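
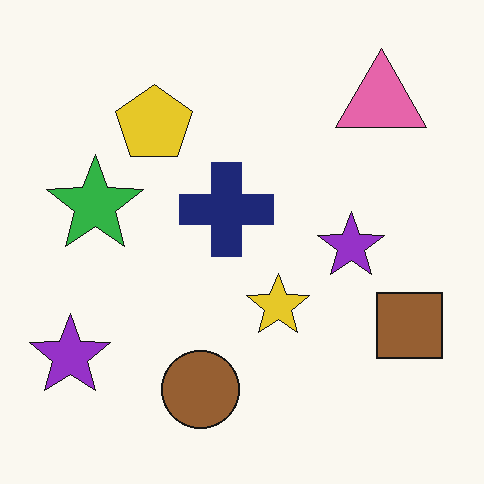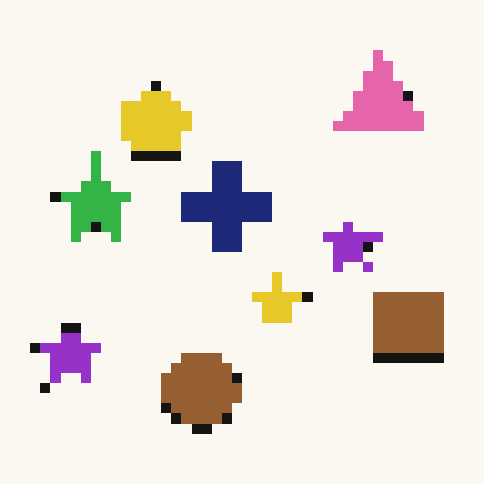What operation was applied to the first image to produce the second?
This is the original image heavily pixelated into large blocks.

Shapes are reduced to large square blocks; fine edges and outlines are lost — a downscale-then-upscale (mosaic) effect.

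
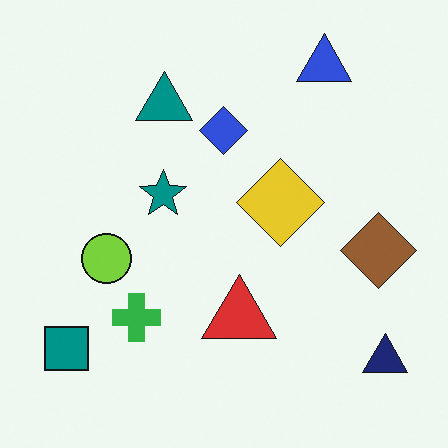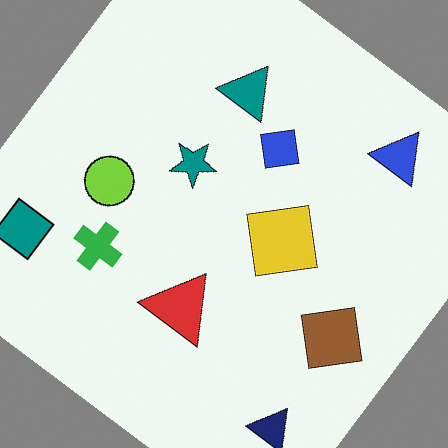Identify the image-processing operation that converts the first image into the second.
Rotated clockwise by a large amount — several tens of degrees.

Every shape is tilted by the same angle and the image corners show triangular fill wedges — a whole-image rotation by a non-right angle.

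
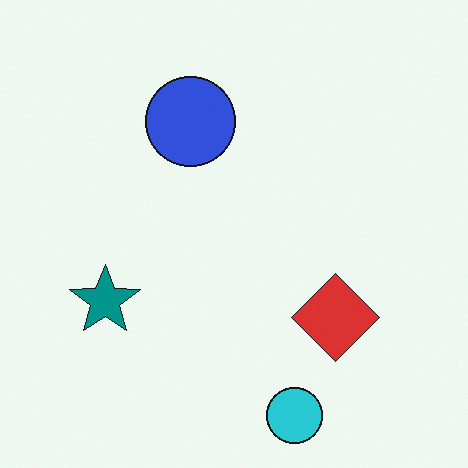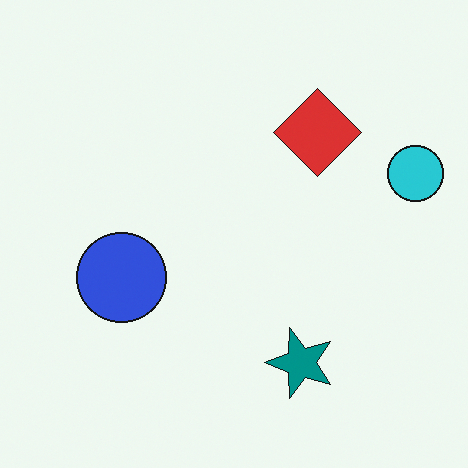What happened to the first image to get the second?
It was rotated 90° counter-clockwise.

The cyan circle sits in the bottom of the first image and the right of the second — consistent with a whole-image 90° counter-clockwise rotation.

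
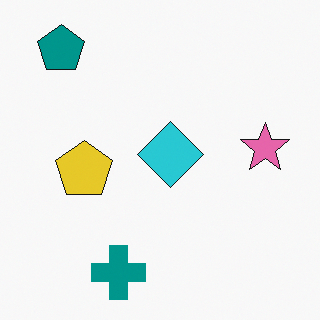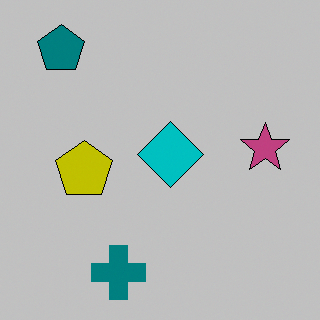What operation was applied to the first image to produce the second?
Heavily posterized to just a handful of flat colors.

Each flat color has snapped to a coarser quantized level — most visibly, the near-white background has dropped to a flat grey.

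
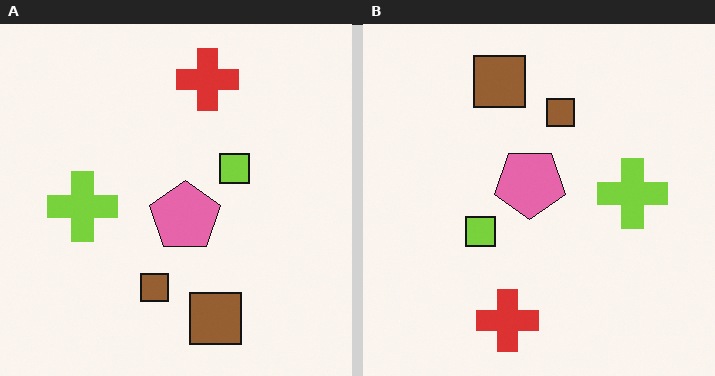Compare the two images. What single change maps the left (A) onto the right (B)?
The image was rotated 180°.

The red cross sits in the top of the left (A) image and the bottom of the right (B) — consistent with a whole-image 180° rotation.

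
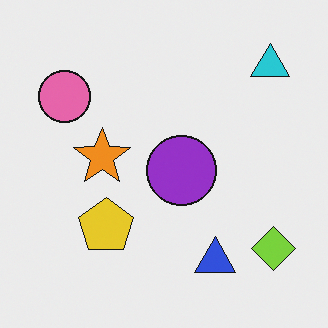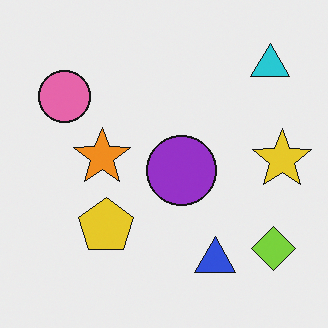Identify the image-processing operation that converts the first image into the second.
The second image is the first overlaid with an additional yellow star.

A yellow star appears in the second image that is absent from the first.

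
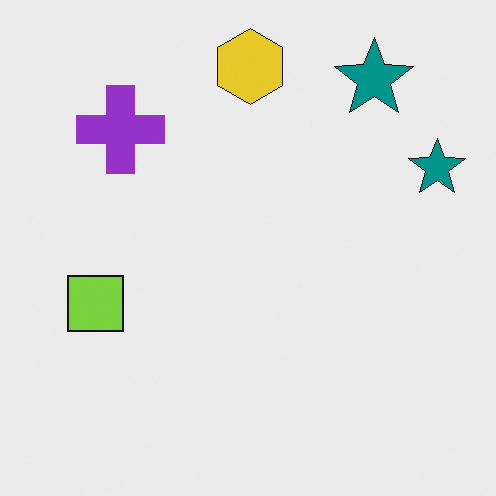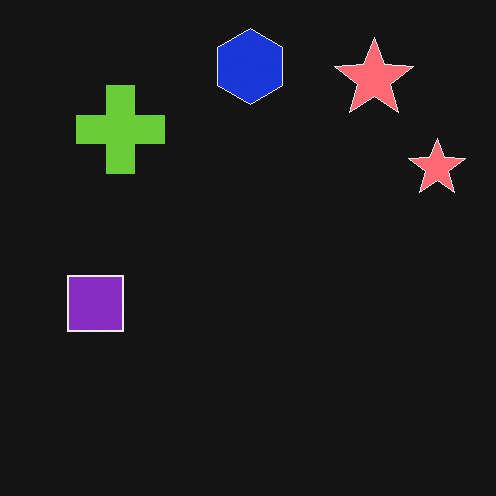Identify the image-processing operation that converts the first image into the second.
Color-inverted (negative).

The light background has become dark and every shape's color is its complement — a photographic negative.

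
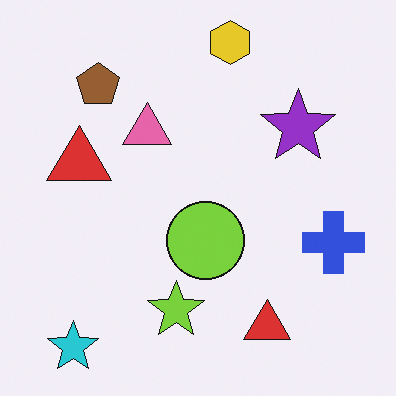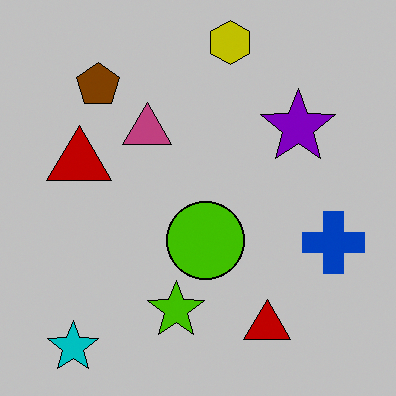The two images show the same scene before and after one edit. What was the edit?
This is the original image heavily posterized to just a handful of flat colors.

Each flat color has snapped to a coarser quantized level — most visibly, the near-white background has dropped to a flat grey.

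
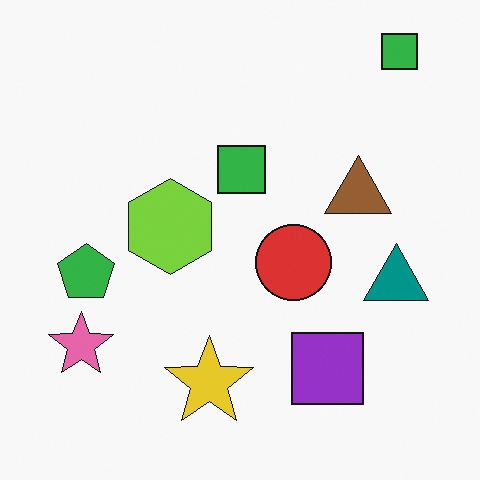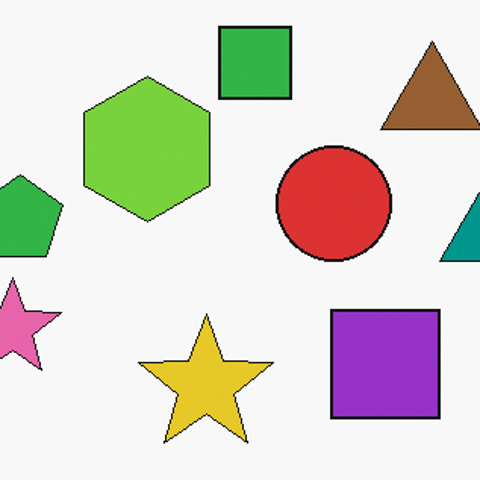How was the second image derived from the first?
It was cropped to a modestly smaller region and rescaled.

The visible shapes are larger and the field of view is narrower; shapes near the original edges may be partly or wholly outside the frame — a crop-and-rescale.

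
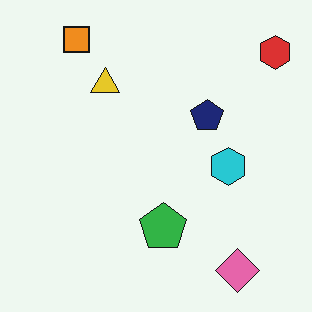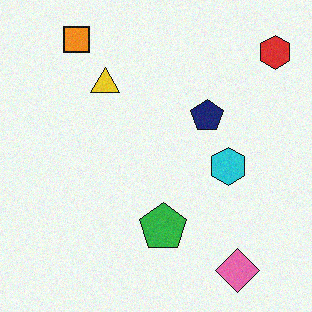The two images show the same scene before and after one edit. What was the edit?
Degraded with light additive noise.

Random speckle covers the whole image, including the flat background.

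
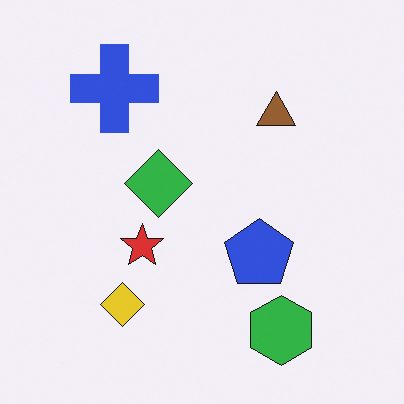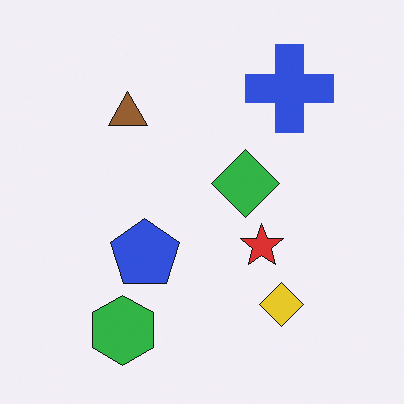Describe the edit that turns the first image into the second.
This is the original image flipped horizontally (left ↔ right).

The blue cross is in the top-left of the first image and the top-right of the second — shapes on opposite sides of the vertical midline have swapped in a mirror flip.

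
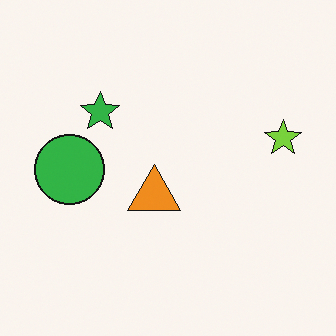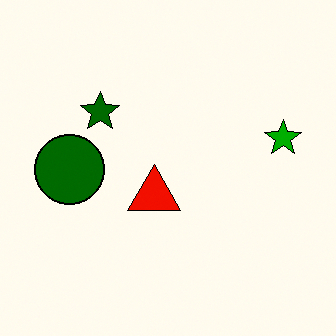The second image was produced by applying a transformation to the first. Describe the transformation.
Boosted in contrast.

Tones are pushed away from mid-grey across the whole image — a global contrast change.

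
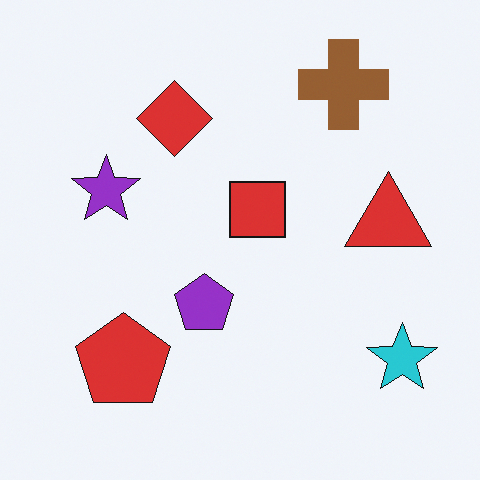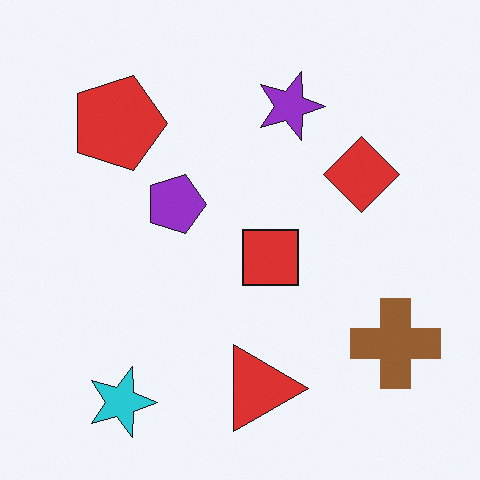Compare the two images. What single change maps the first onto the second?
It was rotated 90° clockwise.

The cyan star sits in the bottom-right of the first image and the bottom-left of the second — consistent with a whole-image 90° clockwise rotation.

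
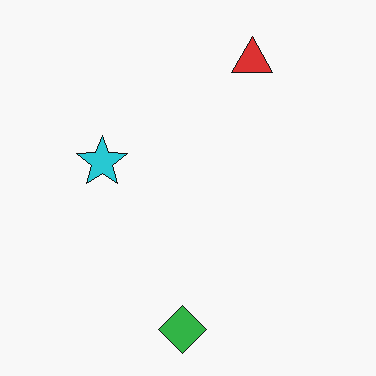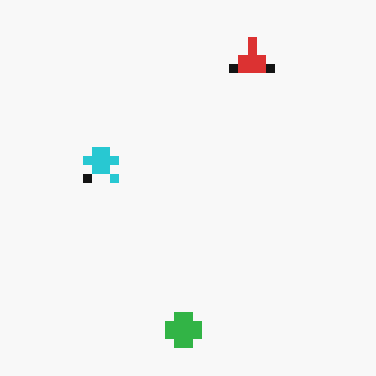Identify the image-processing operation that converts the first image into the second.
The second image is the first coarsely pixelated.

Shapes are reduced to large square blocks; fine edges and outlines are lost — a downscale-then-upscale (mosaic) effect.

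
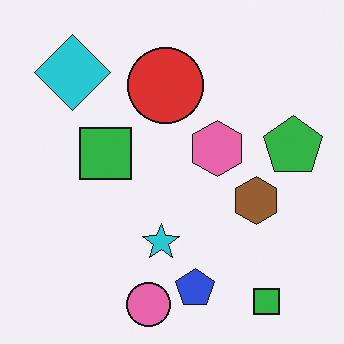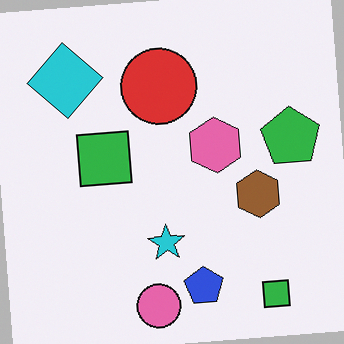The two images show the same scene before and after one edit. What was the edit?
The second image is the first rotated counter-clockwise by a slight angle.

Every shape is tilted by the same angle and the image corners show triangular fill wedges — a whole-image rotation by a non-right angle.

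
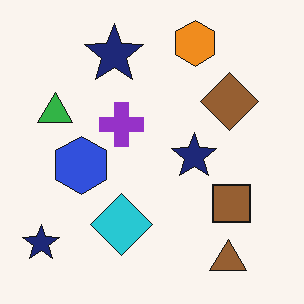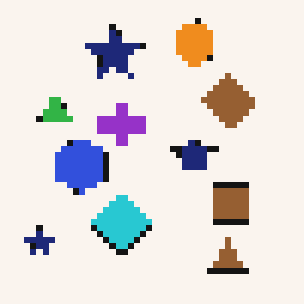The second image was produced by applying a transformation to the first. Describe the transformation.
The image was pixelated into visible square blocks.

Shapes are reduced to large square blocks; fine edges and outlines are lost — a downscale-then-upscale (mosaic) effect.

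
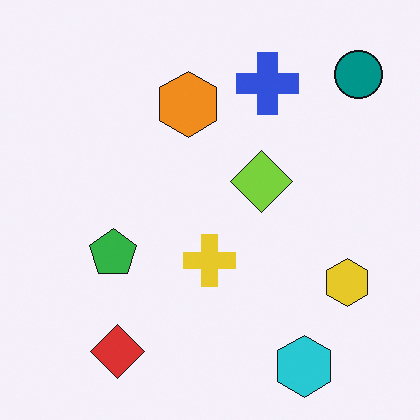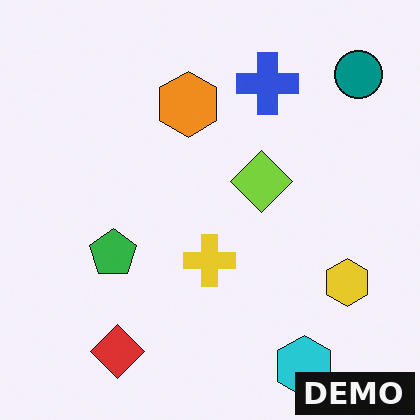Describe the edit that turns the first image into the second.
This is the original image watermarked with the text "DEMO" in the lower-right corner.

A dark label reading "DEMO" appears in the lower-right corner.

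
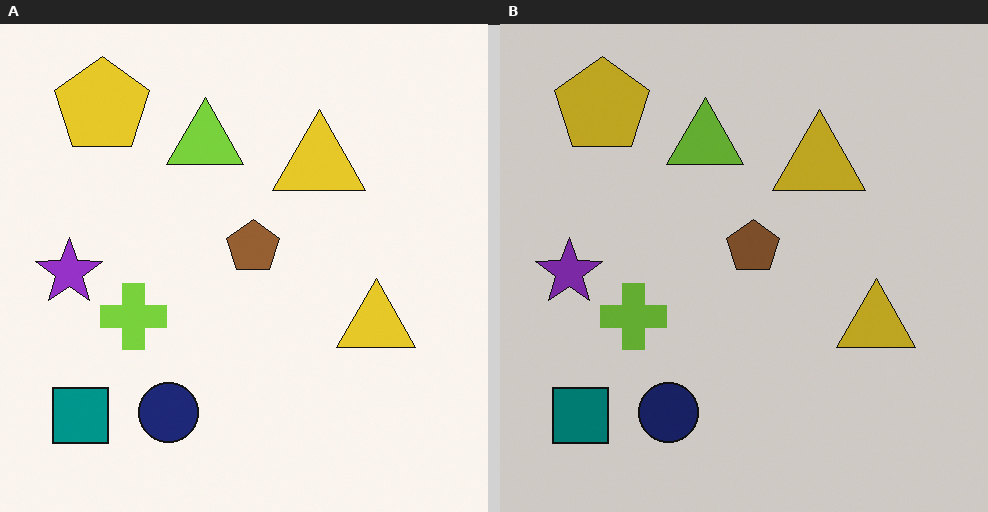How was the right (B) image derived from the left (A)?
It was darkened a little.

Every pixel — background and shapes alike — is uniformly darkened.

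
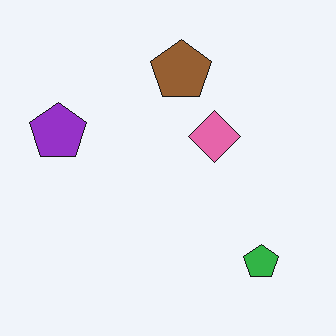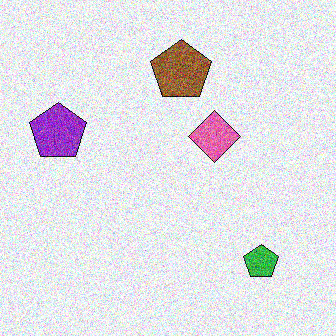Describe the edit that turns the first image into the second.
The second image is the first degraded with strong gaussian noise.

Random speckle covers the whole image, including the flat background.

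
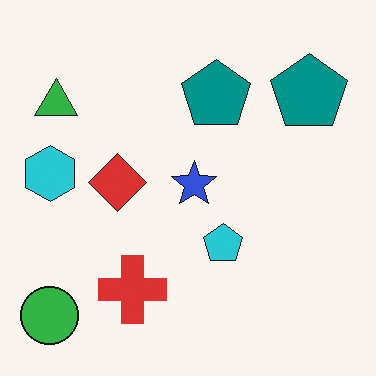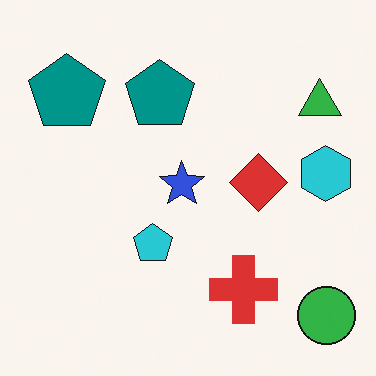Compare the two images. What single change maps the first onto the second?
The image was flipped horizontally (left ↔ right).

The green circle is in the bottom-left of the first image and the bottom-right of the second — shapes on opposite sides of the vertical midline have swapped in a mirror flip.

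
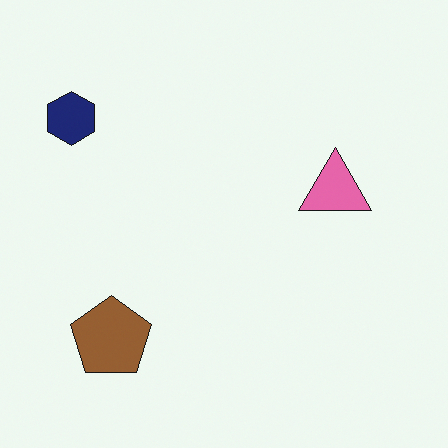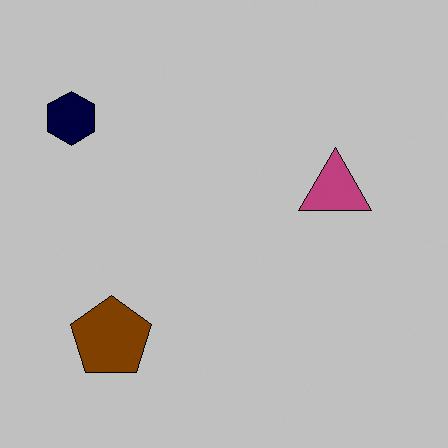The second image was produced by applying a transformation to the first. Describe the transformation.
This is the original image aggressively posterized.

Each flat color has snapped to a coarser quantized level — most visibly, the near-white background has dropped to a flat grey.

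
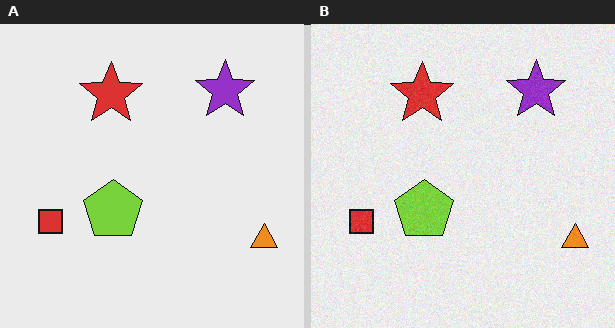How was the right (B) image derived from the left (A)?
The transformation is: degraded with light additive noise.

Random speckle covers the whole image, including the flat background.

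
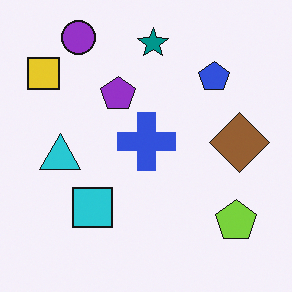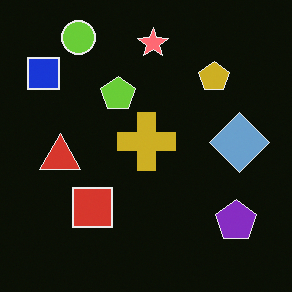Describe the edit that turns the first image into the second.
The transformation is: color-inverted (negative).

The light background has become dark and every shape's color is its complement — a photographic negative.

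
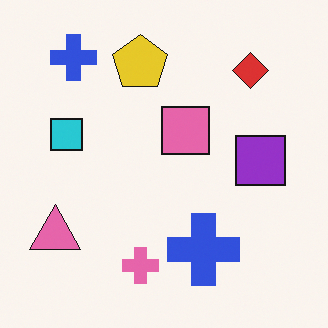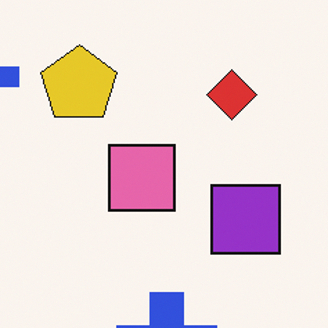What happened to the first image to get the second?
This is the original image cropped slightly and scaled back up.

The visible shapes are larger and the field of view is narrower; shapes near the original edges may be partly or wholly outside the frame — a crop-and-rescale.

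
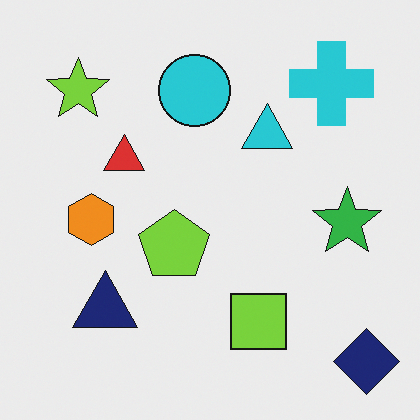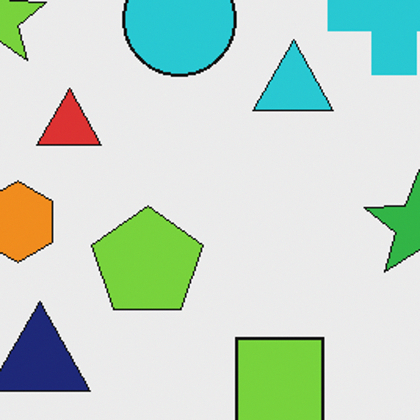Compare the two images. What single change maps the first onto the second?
This is the original image cropped to a modestly smaller region and rescaled.

The visible shapes are larger and the field of view is narrower; shapes near the original edges may be partly or wholly outside the frame — a crop-and-rescale.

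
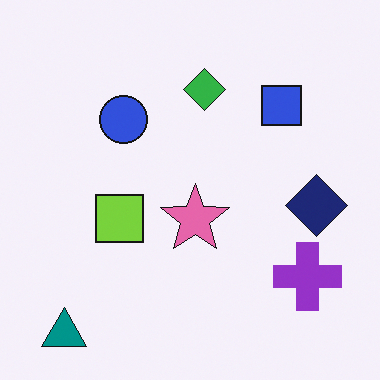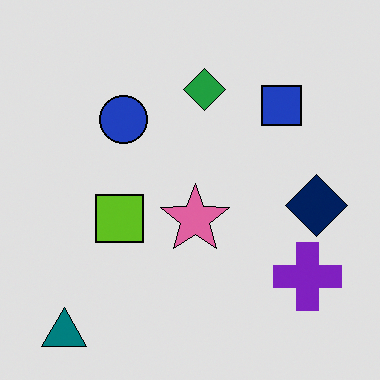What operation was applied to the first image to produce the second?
The image was posterized to a reduced palette.

Each flat color has snapped to a coarser quantized level — most visibly, the near-white background has dropped to a flat grey.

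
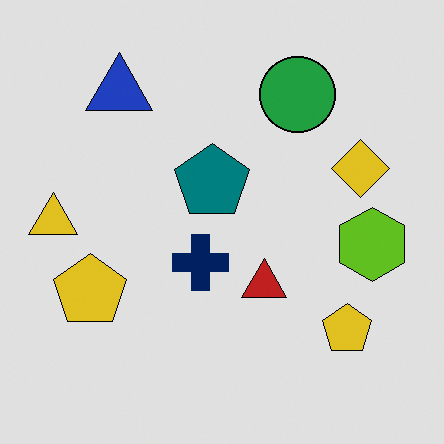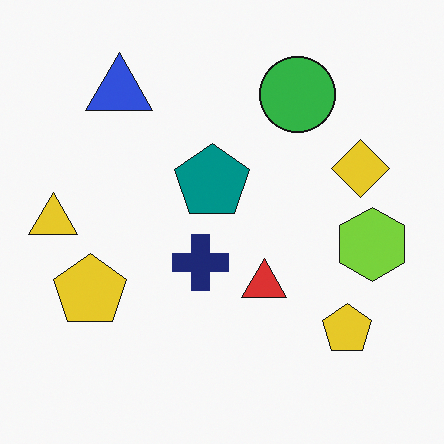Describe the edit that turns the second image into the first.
This is the original image moderately posterized.

Each flat color has snapped to a coarser quantized level — most visibly, the near-white background has dropped to a flat grey.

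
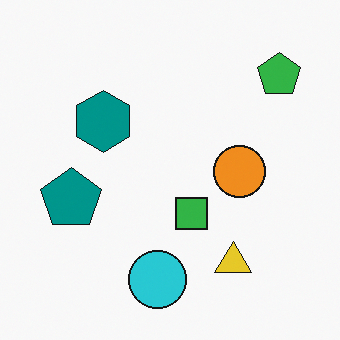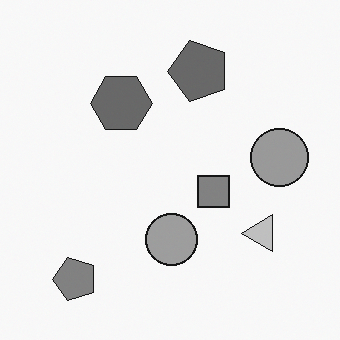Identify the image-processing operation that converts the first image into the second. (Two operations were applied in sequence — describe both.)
The second image is the first transposed (reflected across the top-left ↔ bottom-right diagonal), then converted to grayscale.

Shapes have swapped their row and column positions — what was in the top-right is now in the bottom-left — a diagonal reflection. All color is removed — every shape is now a shade of grey.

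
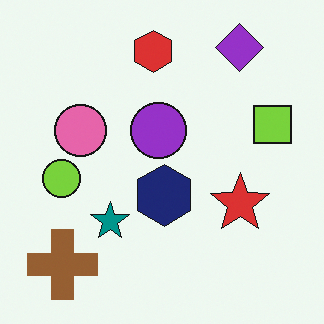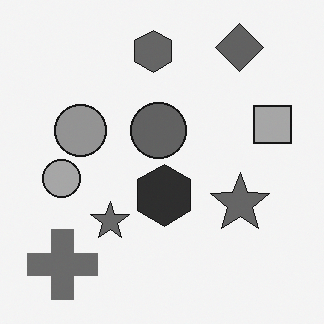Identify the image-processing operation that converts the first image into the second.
The transformation is: converted to grayscale.

All color is removed — every shape is now a shade of grey.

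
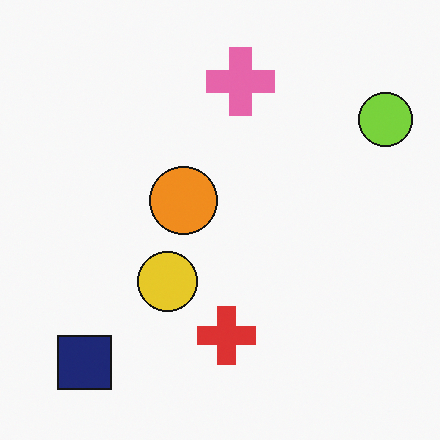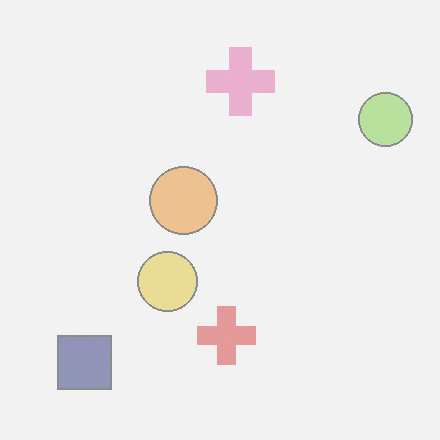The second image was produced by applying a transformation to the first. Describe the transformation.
This is the original image washed out (contrast reduced).

Tones are pushed toward mid-grey across the whole image — a global contrast change.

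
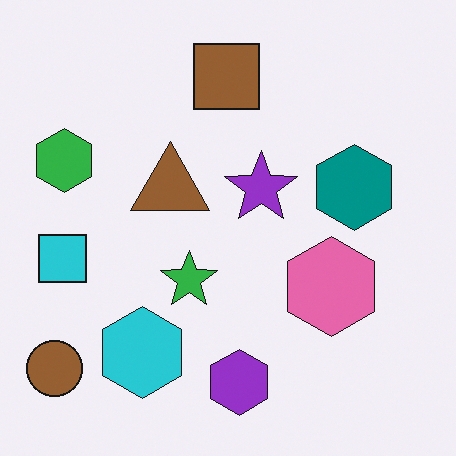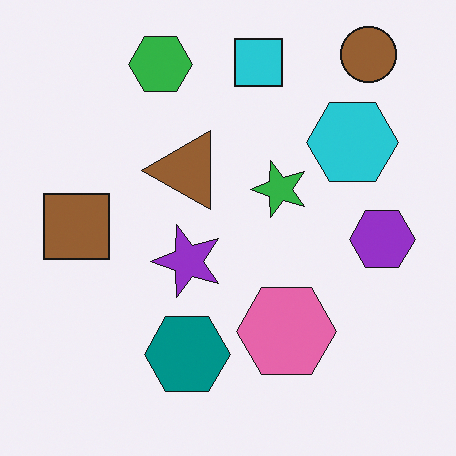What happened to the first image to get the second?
The transformation is: transposed (reflected across the top-left ↔ bottom-right diagonal).

Shapes have swapped their row and column positions — what was in the top-right is now in the bottom-left — a diagonal reflection.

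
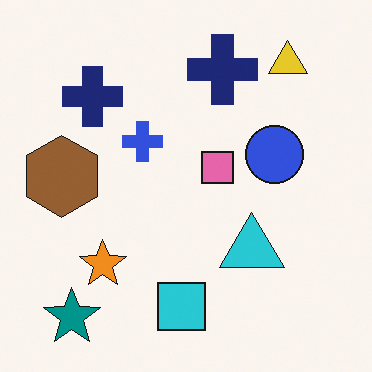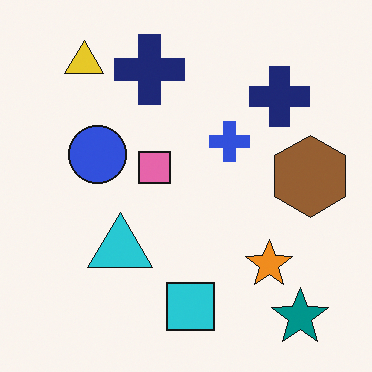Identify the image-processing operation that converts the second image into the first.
The first image is the second flipped horizontally (left ↔ right).

The brown hexagon is in the right of the second image and the left of the first — shapes on opposite sides of the vertical midline have swapped in a mirror flip.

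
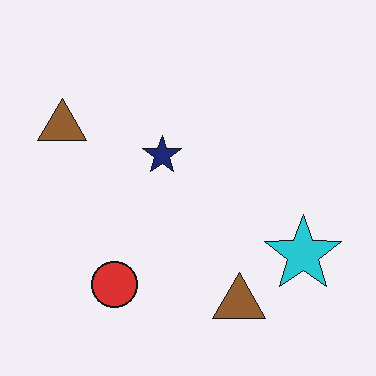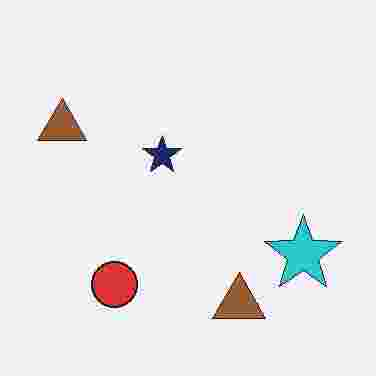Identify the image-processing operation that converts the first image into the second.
It was degraded with heavy JPEG compression.

Blocky 8×8 compression artifacts appear around shape edges and the flat background shows ringing — characteristic JPEG degradation.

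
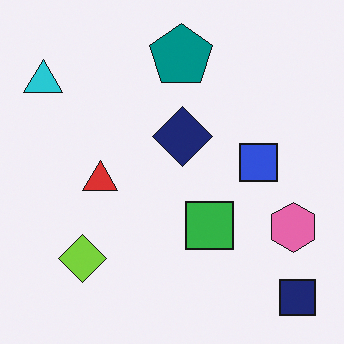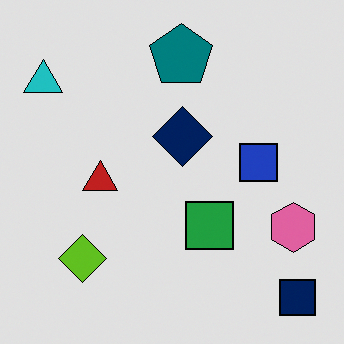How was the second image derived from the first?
The transformation is: posterized to a reduced palette.

Each flat color has snapped to a coarser quantized level — most visibly, the near-white background has dropped to a flat grey.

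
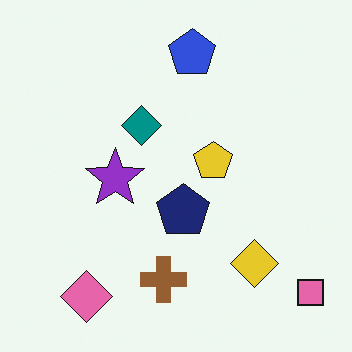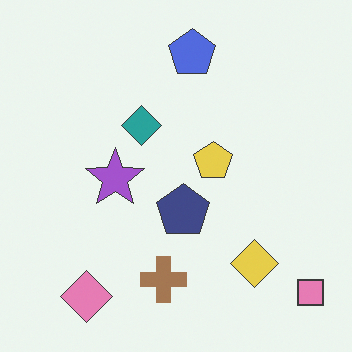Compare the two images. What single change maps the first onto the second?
The image was given slightly reduced contrast.

Tones are pushed toward mid-grey across the whole image — a global contrast change.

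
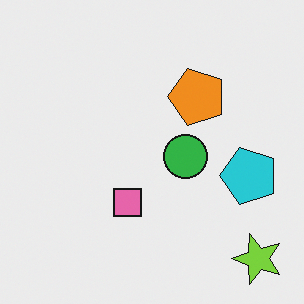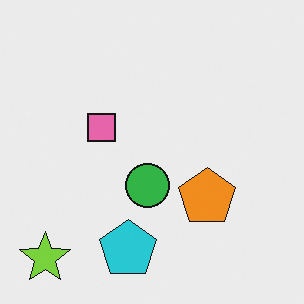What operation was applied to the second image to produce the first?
This is the original image rotated 90° counter-clockwise.

The lime star sits in the bottom-left of the second image and the bottom-right of the first — consistent with a whole-image 90° counter-clockwise rotation.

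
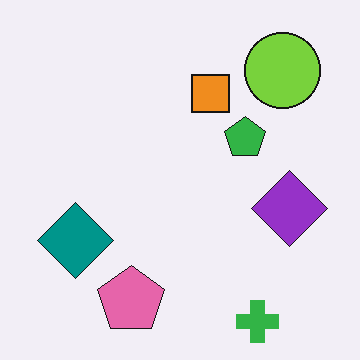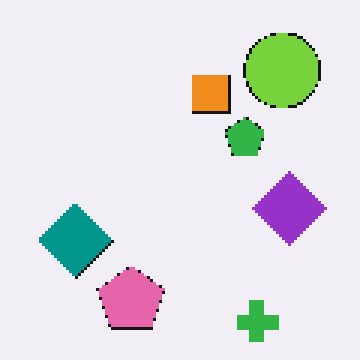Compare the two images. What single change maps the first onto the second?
Mildly pixelated.

Shapes are reduced to large square blocks; fine edges and outlines are lost — a downscale-then-upscale (mosaic) effect.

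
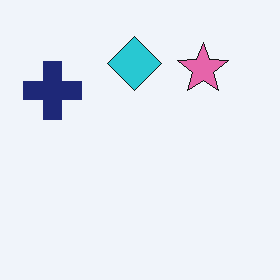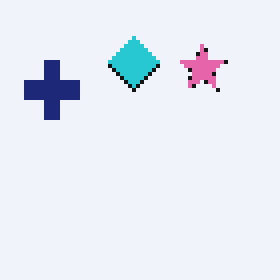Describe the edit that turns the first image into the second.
This is the original image mildly pixelated.

Shapes are reduced to large square blocks; fine edges and outlines are lost — a downscale-then-upscale (mosaic) effect.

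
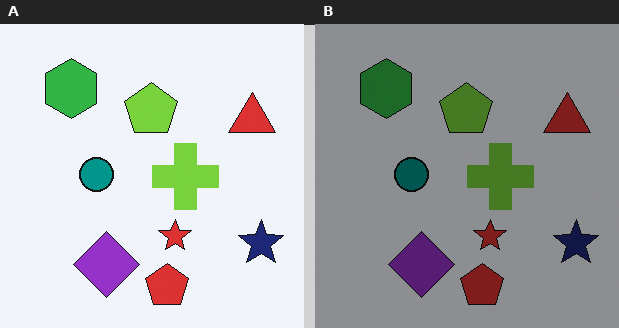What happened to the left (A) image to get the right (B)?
Substantially darkened.

Every pixel — background and shapes alike — is uniformly darkened.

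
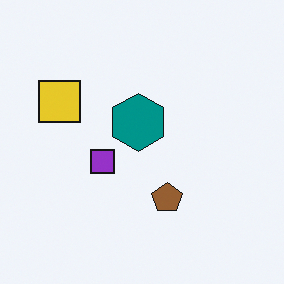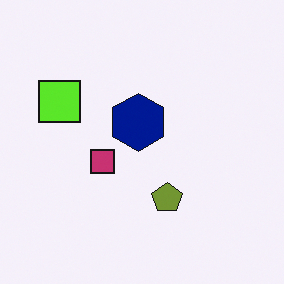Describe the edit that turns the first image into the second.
Hue-shifted slightly.

Every shape's color has rotated by the same amount around the hue wheel — a uniform hue shift.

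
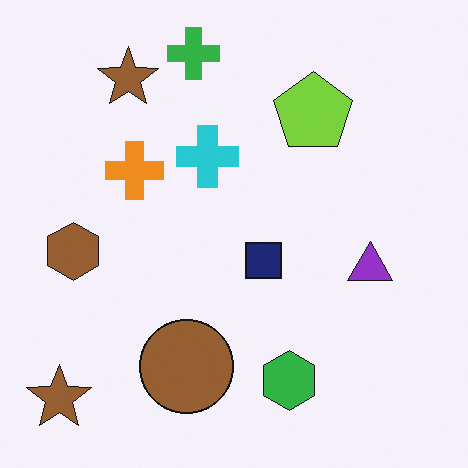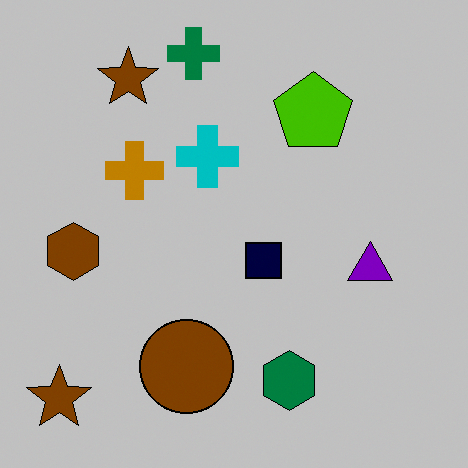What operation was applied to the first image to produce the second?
The image was aggressively posterized.

Each flat color has snapped to a coarser quantized level — most visibly, the near-white background has dropped to a flat grey.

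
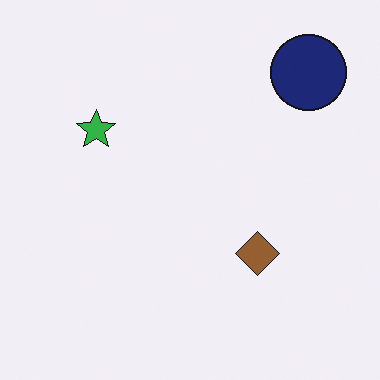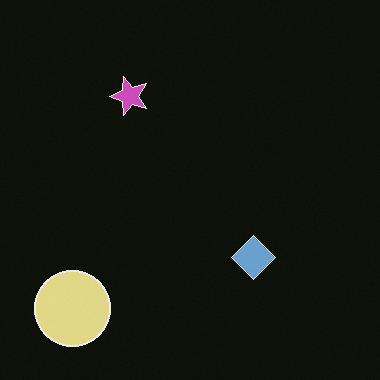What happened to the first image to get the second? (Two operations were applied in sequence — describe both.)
The transformation is: color-inverted (negative), then transposed (reflected across the top-left ↔ bottom-right diagonal).

The light background has become dark and every shape's color is its complement — a photographic negative. Shapes have swapped their row and column positions — what was in the top-right is now in the bottom-left — a diagonal reflection.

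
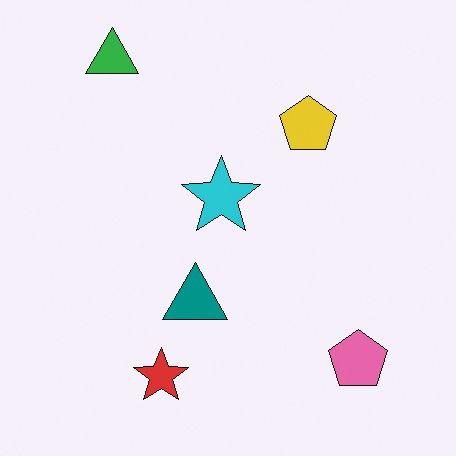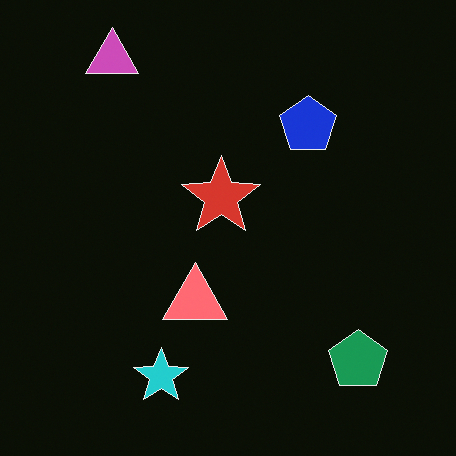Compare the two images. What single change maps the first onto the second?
It was color-inverted (negative).

The light background has become dark and every shape's color is its complement — a photographic negative.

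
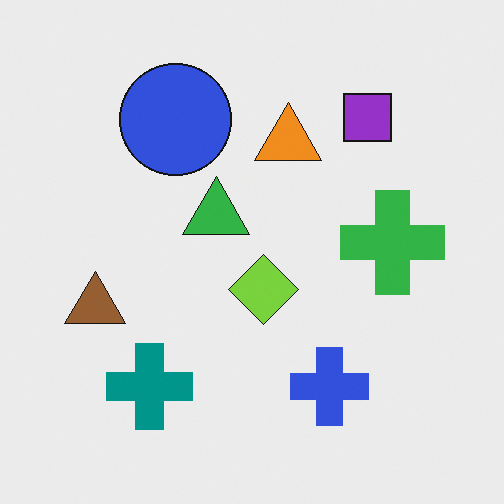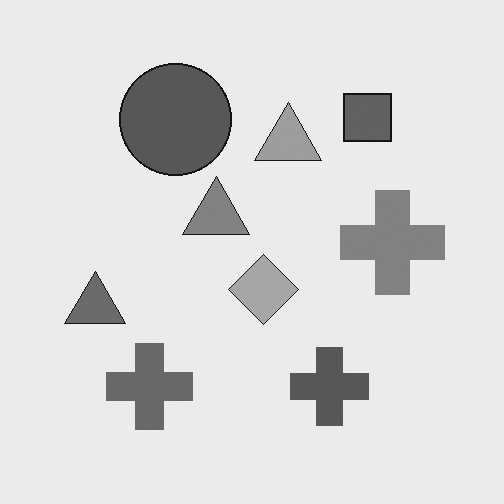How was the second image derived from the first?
The transformation is: converted to grayscale.

All color is removed — every shape is now a shade of grey.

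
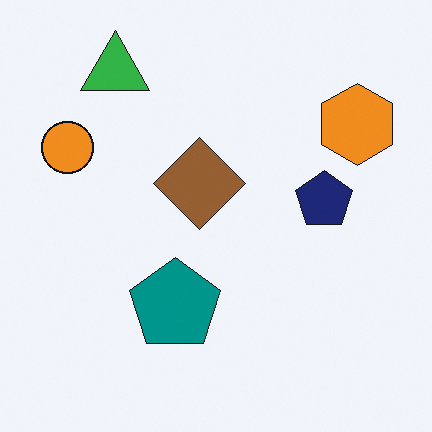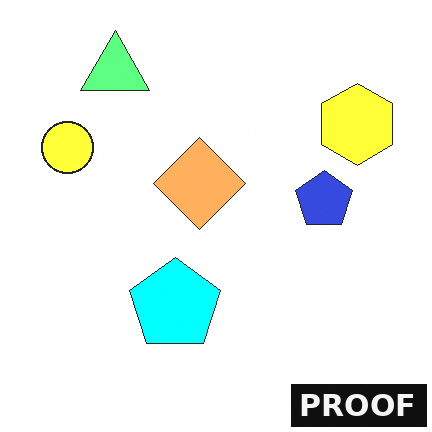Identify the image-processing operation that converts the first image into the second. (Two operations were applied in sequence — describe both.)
This is the original image noticeably brightened, then watermarked with the text "PROOF" in the lower-right corner.

Every pixel — background and shapes alike — is uniformly brightened. A dark label reading "PROOF" appears in the lower-right corner.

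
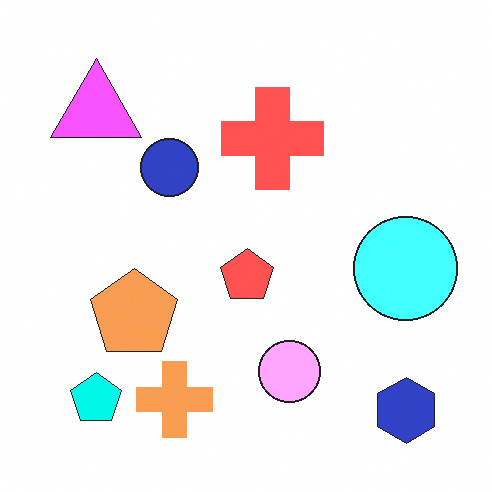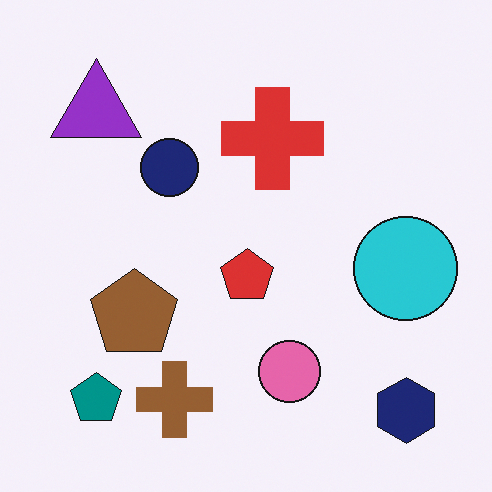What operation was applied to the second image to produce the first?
This is the original image substantially brightened.

Every pixel — background and shapes alike — is uniformly brightened.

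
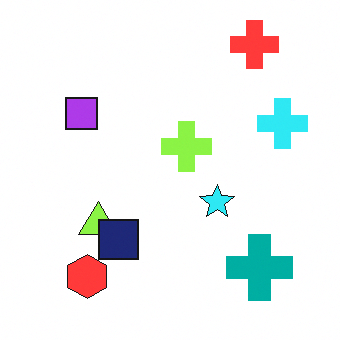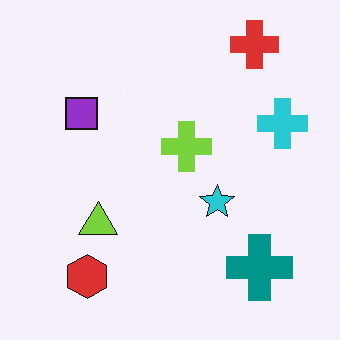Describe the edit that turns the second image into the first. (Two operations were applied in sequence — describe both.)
The transformation is: brightened a little, then overlaid with an additional navy square.

Every pixel — background and shapes alike — is uniformly brightened. A navy square appears in the first image that is absent from the second.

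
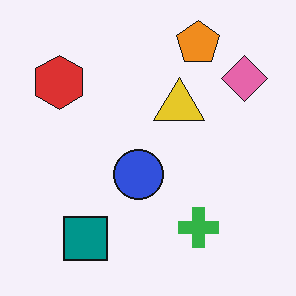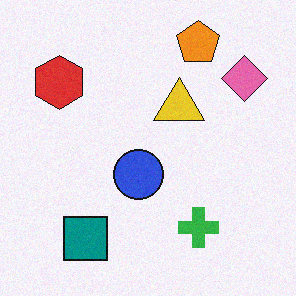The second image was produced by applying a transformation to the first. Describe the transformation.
Degraded with light additive noise.

Random speckle covers the whole image, including the flat background.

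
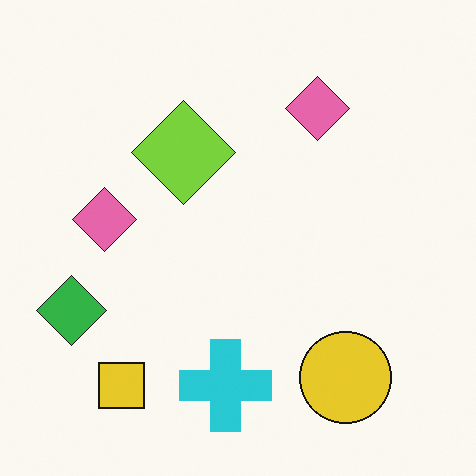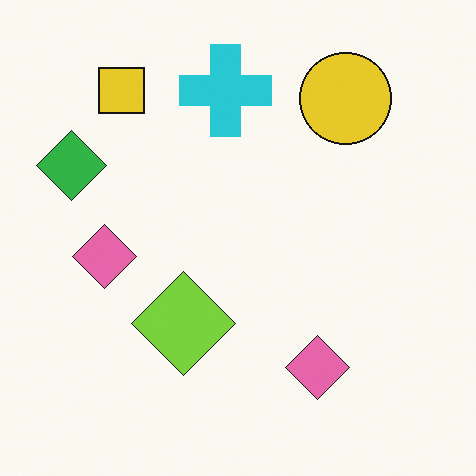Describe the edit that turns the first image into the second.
It was flipped vertically (top ↔ bottom).

The yellow square is in the bottom-left of the first image and the top-left of the second — shapes on opposite sides of the horizontal midline have swapped in a mirror flip.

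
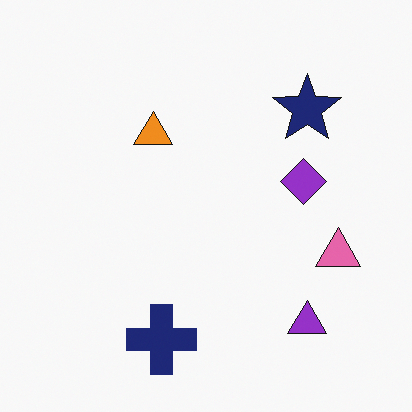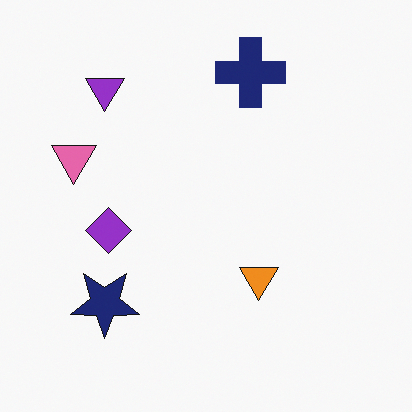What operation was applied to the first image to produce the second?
Rotated 180°.

The purple triangle sits in the bottom-right of the first image and the top-left of the second — consistent with a whole-image 180° rotation.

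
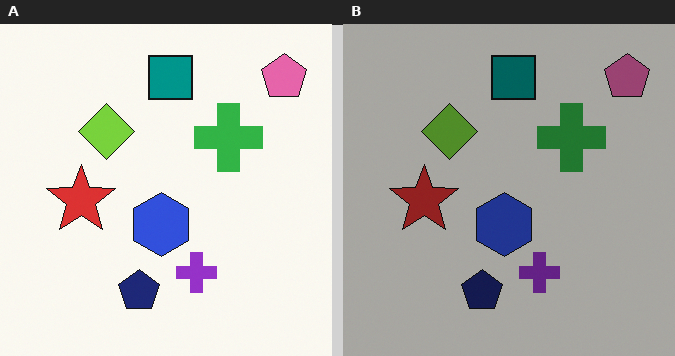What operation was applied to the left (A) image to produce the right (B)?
Noticeably darkened.

Every pixel — background and shapes alike — is uniformly darkened.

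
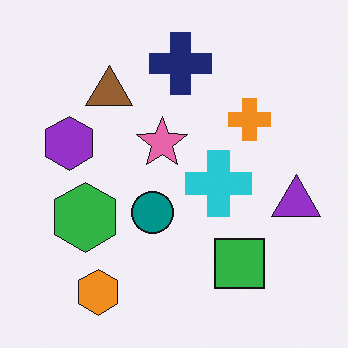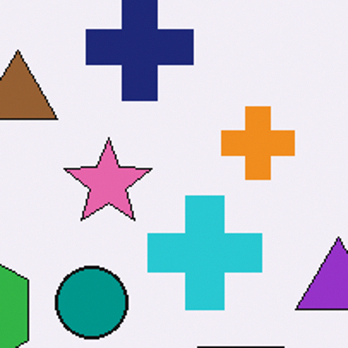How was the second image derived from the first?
The image was cropped to a noticeably smaller region and rescaled.

The visible shapes are larger and the field of view is narrower; shapes near the original edges may be partly or wholly outside the frame — a crop-and-rescale.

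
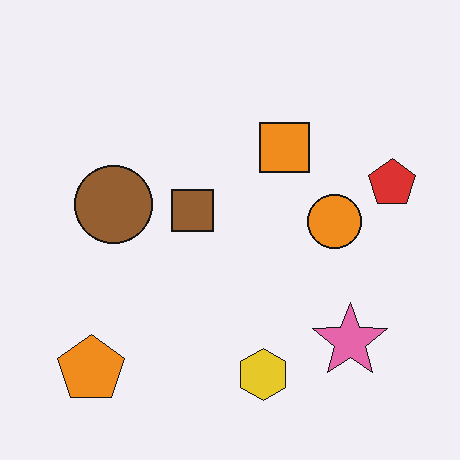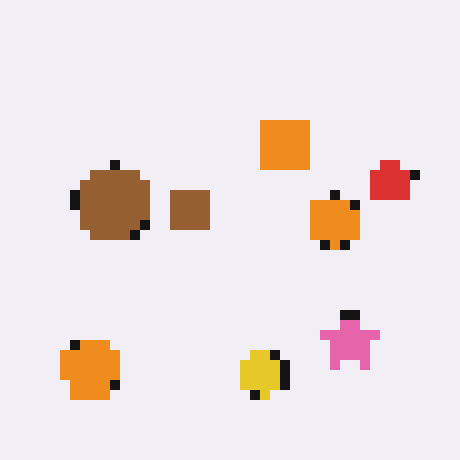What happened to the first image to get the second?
The transformation is: coarsely pixelated.

Shapes are reduced to large square blocks; fine edges and outlines are lost — a downscale-then-upscale (mosaic) effect.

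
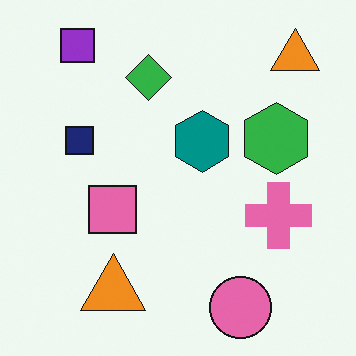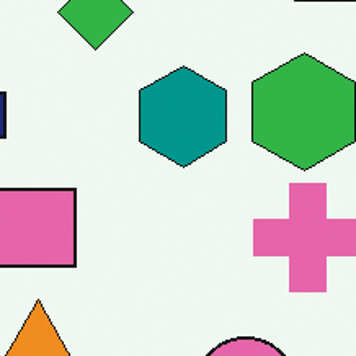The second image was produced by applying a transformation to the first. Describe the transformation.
It was cropped to a noticeably smaller region and rescaled.

The visible shapes are larger and the field of view is narrower; shapes near the original edges may be partly or wholly outside the frame — a crop-and-rescale.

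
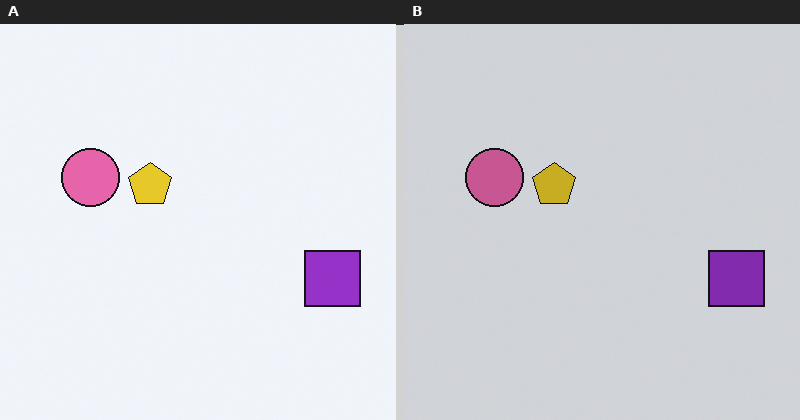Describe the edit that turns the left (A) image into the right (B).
The transformation is: slightly darkened.

Every pixel — background and shapes alike — is uniformly darkened.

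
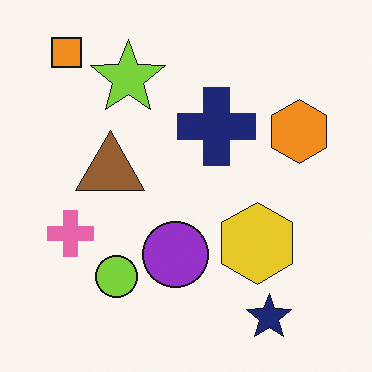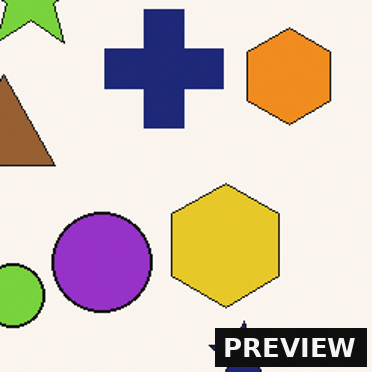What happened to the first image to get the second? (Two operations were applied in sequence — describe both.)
This is the original image cropped slightly and scaled back up, then watermarked with the text "PREVIEW" in the lower-right corner.

The visible shapes are larger and the field of view is narrower; shapes near the original edges may be partly or wholly outside the frame — a crop-and-rescale. A dark label reading "PREVIEW" appears in the lower-right corner.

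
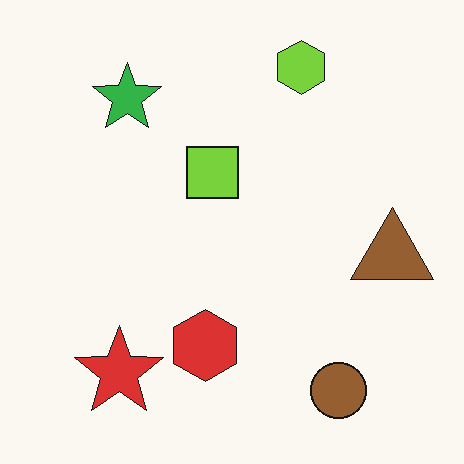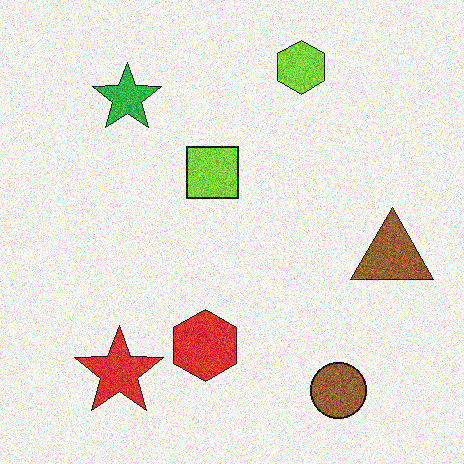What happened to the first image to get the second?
The transformation is: degraded with a thick layer of grain.

Random speckle covers the whole image, including the flat background.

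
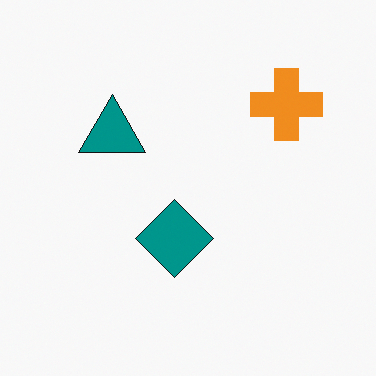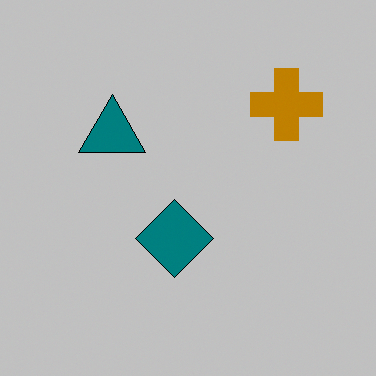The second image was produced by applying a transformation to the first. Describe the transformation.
The image was heavily posterized to just a handful of flat colors.

Each flat color has snapped to a coarser quantized level — most visibly, the near-white background has dropped to a flat grey.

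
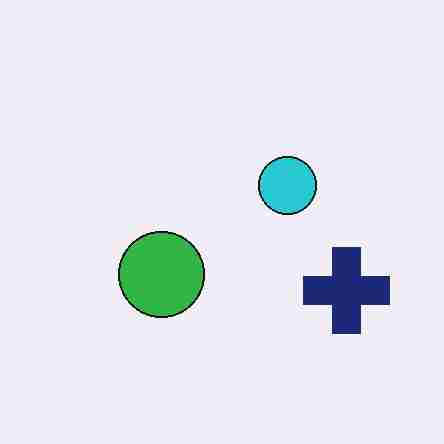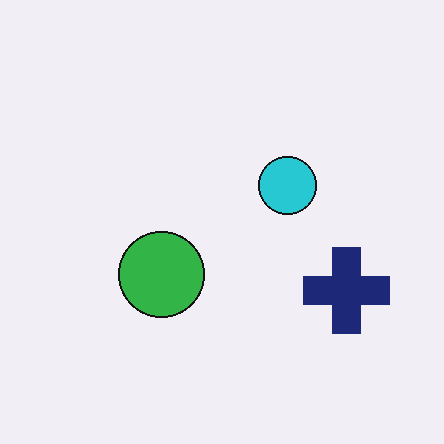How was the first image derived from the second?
This is the original image degraded with heavy JPEG compression.

Blocky 8×8 compression artifacts appear around shape edges and the flat background shows ringing — characteristic JPEG degradation.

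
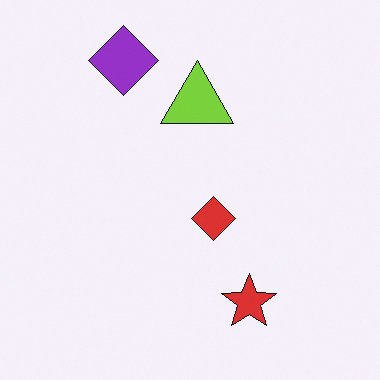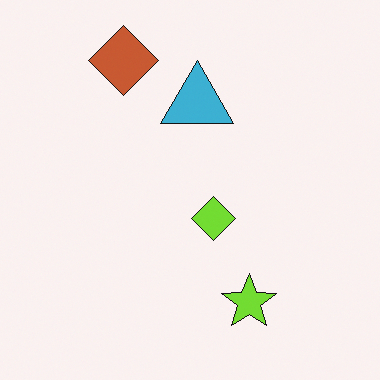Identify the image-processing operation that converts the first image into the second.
The second image is the first hue-shifted through roughly a third of the color wheel.

Every shape's color has rotated by the same amount around the hue wheel — a uniform hue shift.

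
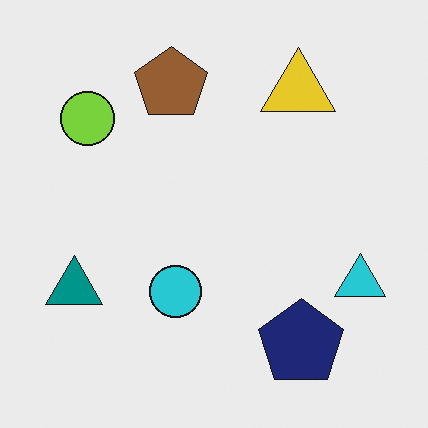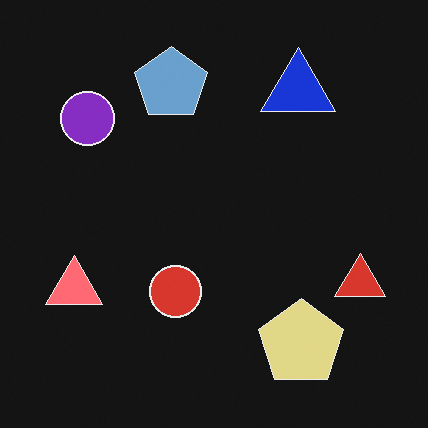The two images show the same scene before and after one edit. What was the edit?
Color-inverted (negative).

The light background has become dark and every shape's color is its complement — a photographic negative.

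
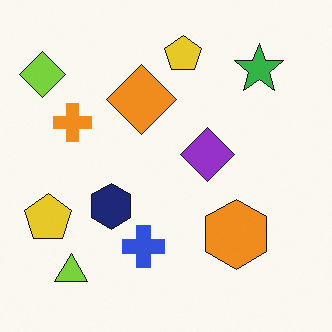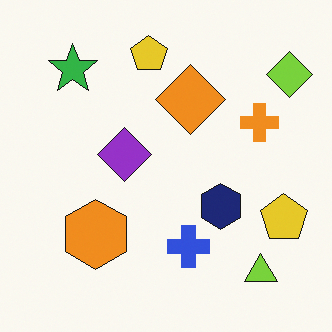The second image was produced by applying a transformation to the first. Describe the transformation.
The image was flipped horizontally (left ↔ right).

The lime diamond is in the top-left of the first image and the top-right of the second — shapes on opposite sides of the vertical midline have swapped in a mirror flip.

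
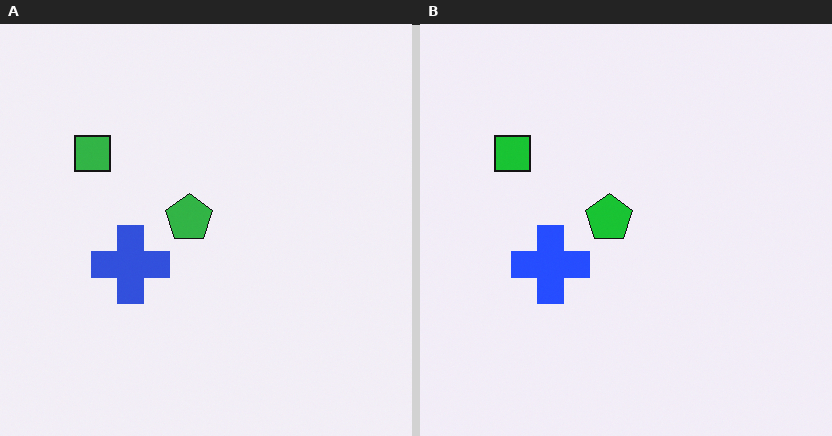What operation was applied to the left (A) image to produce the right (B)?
The image was slightly oversaturated.

All colors are more vivid — a global saturation change.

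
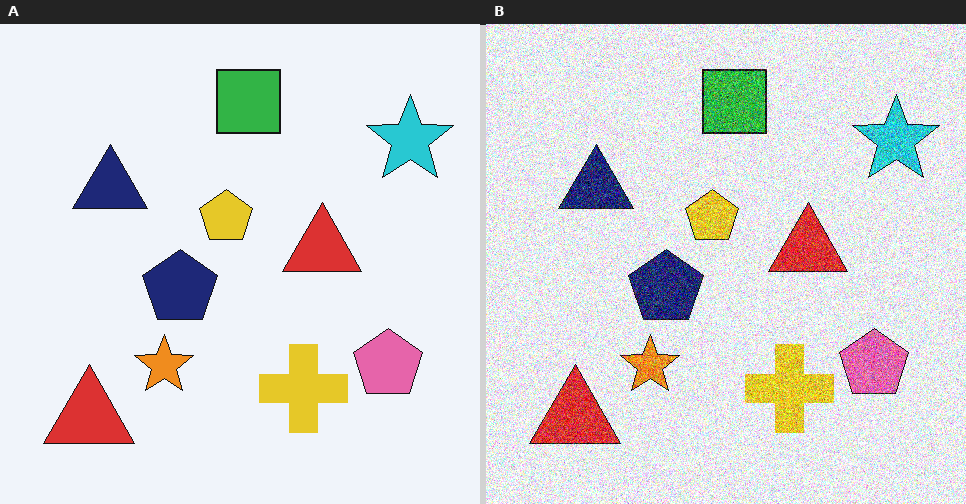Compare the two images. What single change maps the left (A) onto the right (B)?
The right (B) image is the left (A) degraded with heavy additive noise.

Random speckle covers the whole image, including the flat background.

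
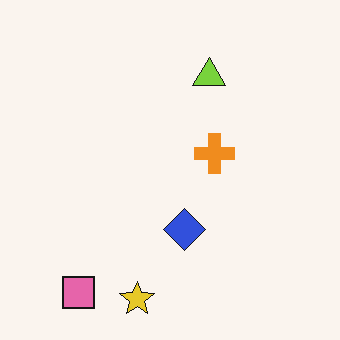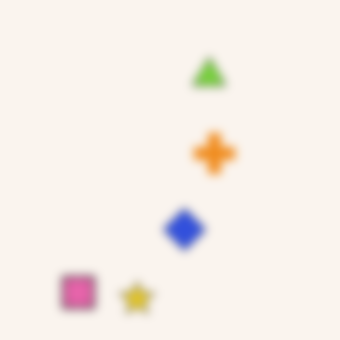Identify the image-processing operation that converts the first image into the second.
The transformation is: moderately blurred.

Shape edges and outlines are uniformly softened across the whole image.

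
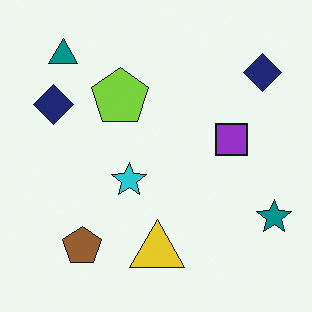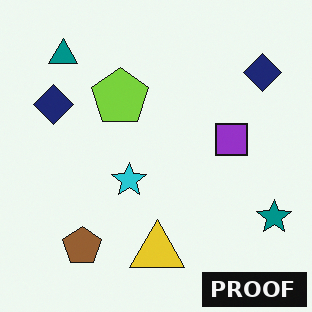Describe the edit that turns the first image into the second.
It was watermarked with the text "PROOF" in the lower-right corner.

A dark label reading "PROOF" appears in the lower-right corner.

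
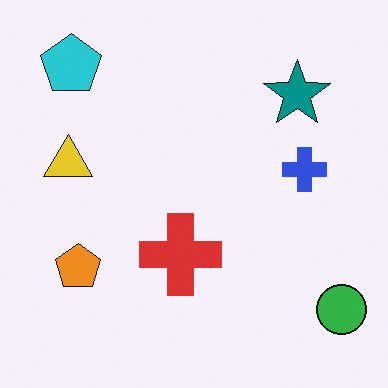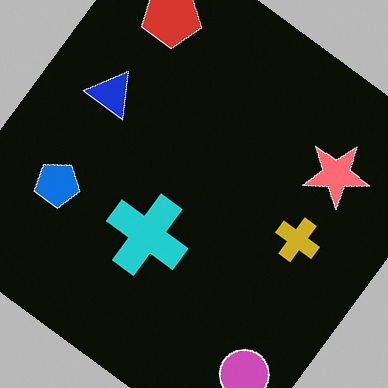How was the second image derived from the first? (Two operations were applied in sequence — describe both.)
The transformation is: rotated clockwise by a large amount — several tens of degrees, then color-inverted (negative).

Every shape is tilted by the same angle and the image corners show triangular fill wedges — a whole-image rotation by a non-right angle. The light background has become dark and every shape's color is its complement — a photographic negative.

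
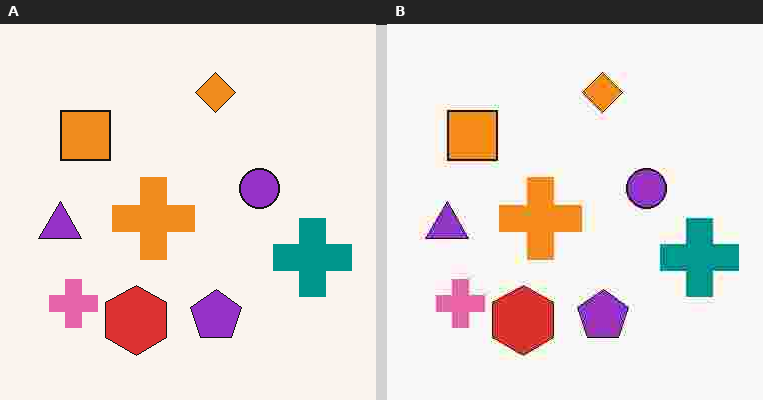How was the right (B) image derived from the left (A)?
It was degraded with heavy JPEG compression.

Blocky 8×8 compression artifacts appear around shape edges and the flat background shows ringing — characteristic JPEG degradation.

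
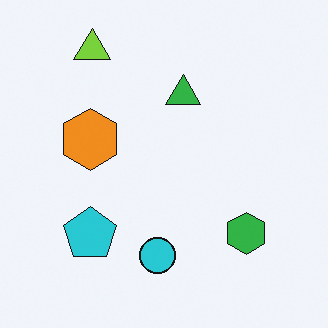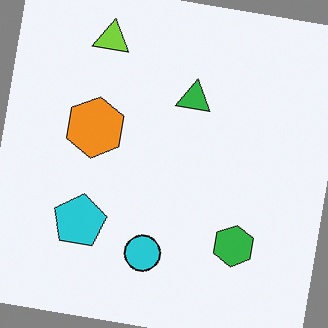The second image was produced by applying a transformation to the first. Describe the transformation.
This is the original image rotated clockwise by a small amount.

Every shape is tilted by the same angle and the image corners show triangular fill wedges — a whole-image rotation by a non-right angle.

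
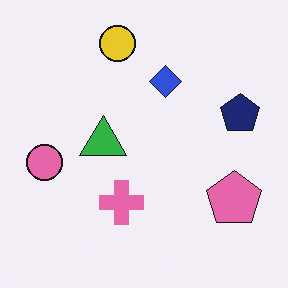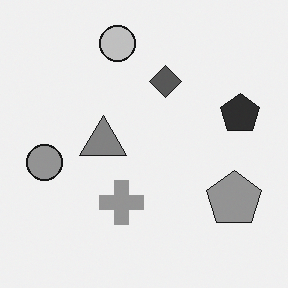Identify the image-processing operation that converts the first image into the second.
It was converted to grayscale.

All color is removed — every shape is now a shade of grey.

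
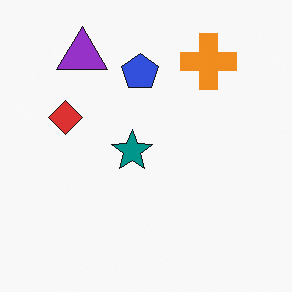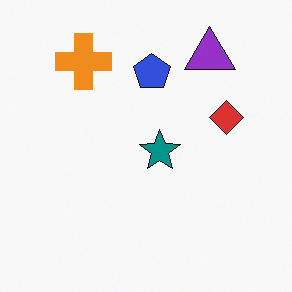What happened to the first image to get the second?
The image was flipped horizontally (left ↔ right).

The red diamond is in the left of the first image and the right of the second — shapes on opposite sides of the vertical midline have swapped in a mirror flip.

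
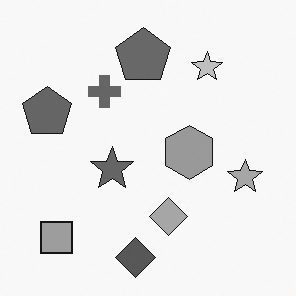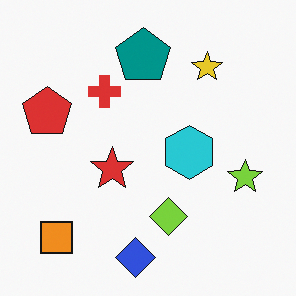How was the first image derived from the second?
It was converted to grayscale.

All color is removed — every shape is now a shade of grey.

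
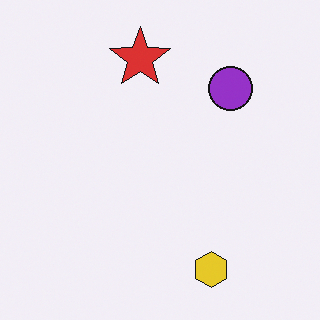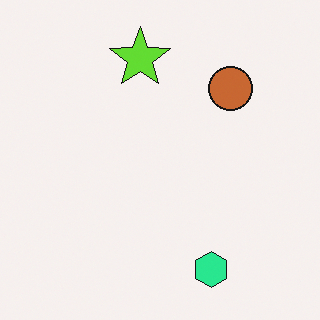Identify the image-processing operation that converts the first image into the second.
The transformation is: hue-shifted noticeably.

Every shape's color has rotated by the same amount around the hue wheel — a uniform hue shift.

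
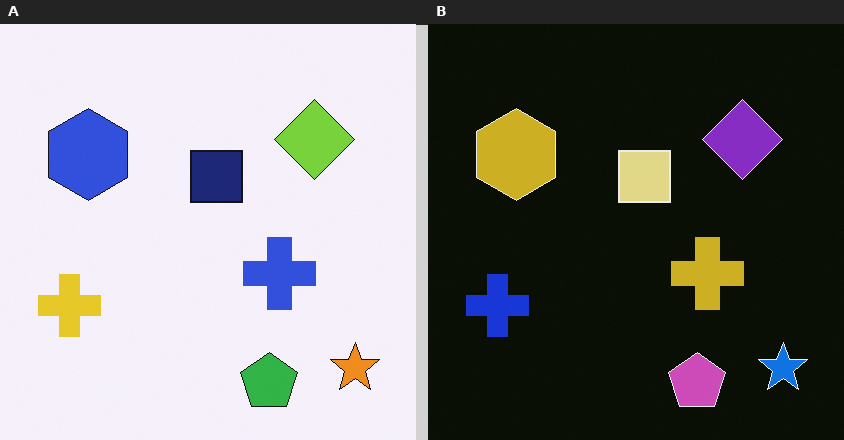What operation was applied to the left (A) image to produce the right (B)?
The transformation is: color-inverted (negative).

The light background has become dark and every shape's color is its complement — a photographic negative.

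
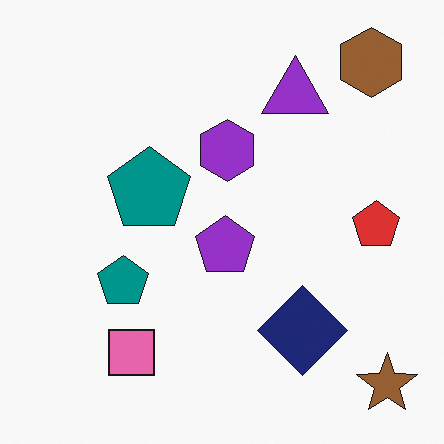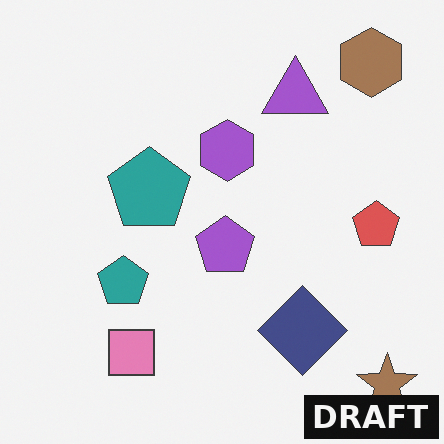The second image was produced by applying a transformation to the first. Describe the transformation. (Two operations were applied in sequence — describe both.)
It was given slightly reduced contrast, then watermarked with the text "DRAFT" in the lower-right corner.

Tones are pushed toward mid-grey across the whole image — a global contrast change. A dark label reading "DRAFT" appears in the lower-right corner.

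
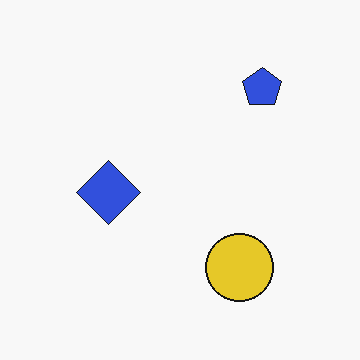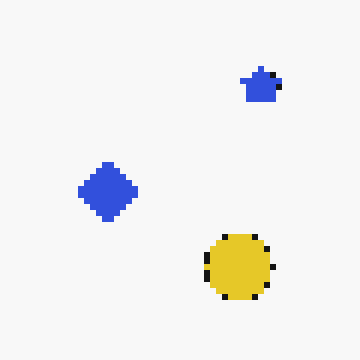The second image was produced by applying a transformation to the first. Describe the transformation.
The second image is the first pixelated into visible square blocks.

Shapes are reduced to large square blocks; fine edges and outlines are lost — a downscale-then-upscale (mosaic) effect.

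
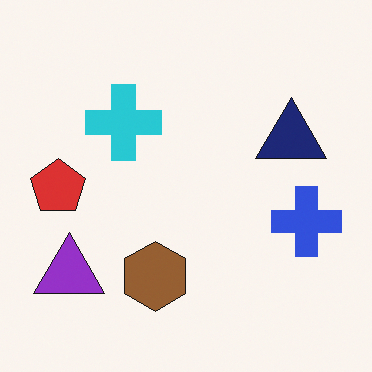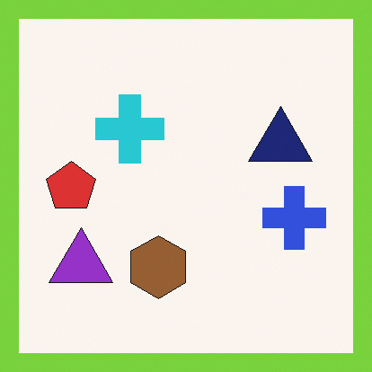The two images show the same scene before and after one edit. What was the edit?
The image was framed with a lime border.

A solid lime frame runs around the edge of the second image, with the content slightly shrunk inside it.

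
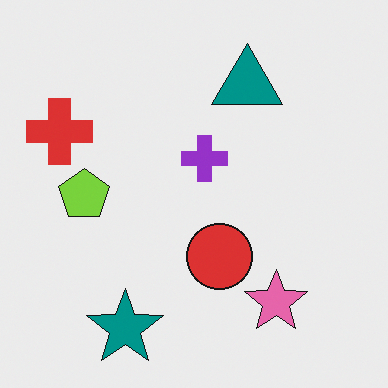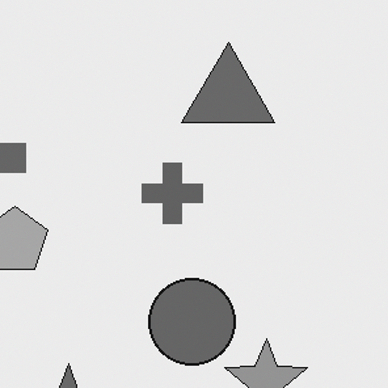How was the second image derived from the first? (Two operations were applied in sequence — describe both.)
This is the original image cropped slightly and scaled back up, then converted to grayscale.

The visible shapes are larger and the field of view is narrower; shapes near the original edges may be partly or wholly outside the frame — a crop-and-rescale. All color is removed — every shape is now a shade of grey.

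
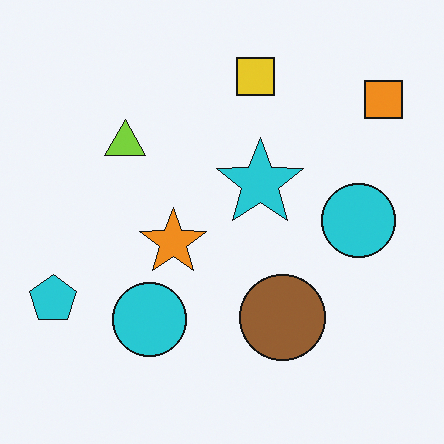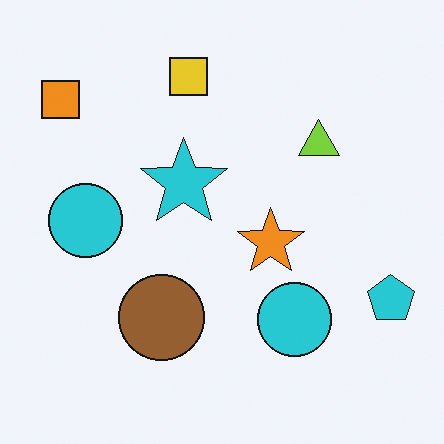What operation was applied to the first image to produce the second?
Flipped horizontally (left ↔ right).

The cyan pentagon is in the bottom-left of the first image and the bottom-right of the second — shapes on opposite sides of the vertical midline have swapped in a mirror flip.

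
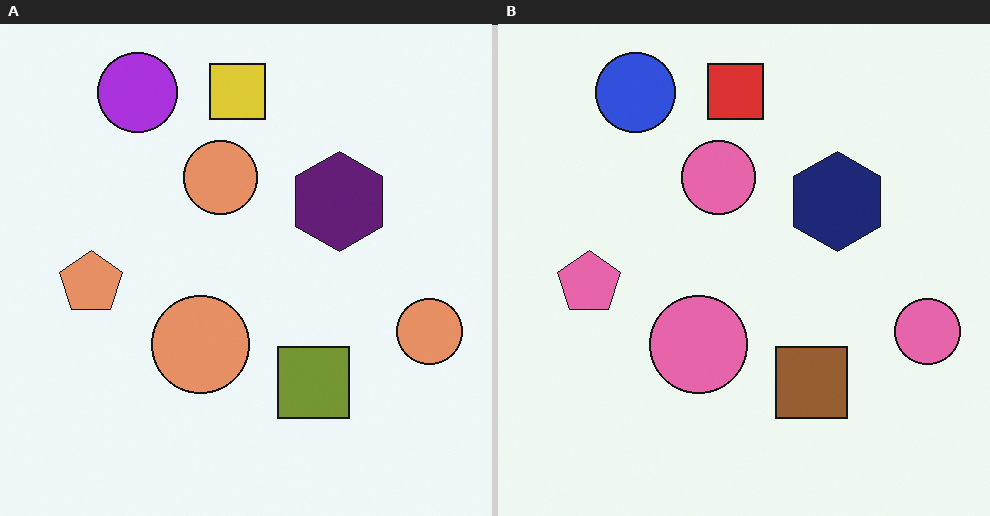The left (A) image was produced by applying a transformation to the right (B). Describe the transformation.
The left (A) image is the right (B) hue-shifted slightly.

Every shape's color has rotated by the same amount around the hue wheel — a uniform hue shift.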